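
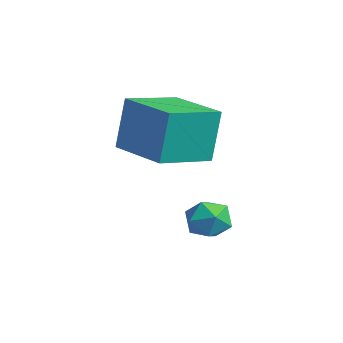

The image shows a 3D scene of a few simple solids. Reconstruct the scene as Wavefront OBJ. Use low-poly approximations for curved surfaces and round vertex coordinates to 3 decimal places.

v 2.738 1.809 -0.977
v 3.117 2.373 -0.793
v 3.543 1.127 -0.547
v 3.922 1.691 -0.363
v 3.317 1.55 -0.031
v 2.819 1.971 -0.297
v 3.841 1.529 -1.043
v 3.343 1.95 -1.309
v 3.799 2.2 -0.834
v 3.475 2.213 -0.208
v 3.185 1.287 -1.132
v 2.861 1.3 -0.506
v 1.034 0.09 1.369
v 0.98 0.387 3.062
v 0.593 1.745 1.064
v 0.539 2.043 2.758
v 2.881 0.577 1.342
v 2.827 0.875 3.036
v 2.44 2.233 1.038
v 2.386 2.53 2.731
f 1 12 6
f 1 6 2
f 1 2 8
f 1 8 11
f 1 11 12
f 2 6 10
f 6 12 5
f 12 11 3
f 11 8 7
f 8 2 9
f 4 10 5
f 4 5 3
f 4 3 7
f 4 7 9
f 4 9 10
f 5 10 6
f 3 5 12
f 7 3 11
f 9 7 8
f 10 9 2
f 14 16 13
f 17 14 13
f 13 16 15
f 15 17 13
f 14 20 16
f 18 14 17
f 18 20 14
f 16 20 15
f 19 17 15
f 15 20 19
f 19 18 17
f 20 18 19



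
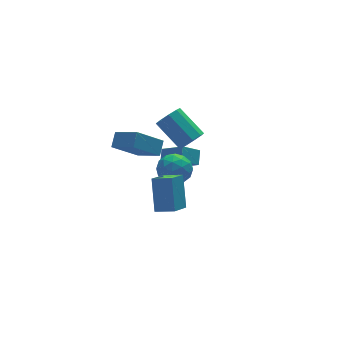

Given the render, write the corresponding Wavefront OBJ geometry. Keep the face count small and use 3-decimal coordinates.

v -3.206 0.49 0.296
v -2.706 1.106 0.921
v -3.916 1.829 -0.453
v -3.416 2.444 0.172
v -1.624 0.576 -1.052
v -1.124 1.191 -0.427
v -2.334 1.914 -1.801
v -1.834 2.53 -1.176
v 0.257 1.82 -3.166
v 0.662 2.498 -2.553
v -0.459 3.097 -4.106
v -0.055 3.775 -3.493
v 1.335 1.865 -3.927
v 1.739 2.543 -3.314
v 0.618 3.142 -4.867
v 1.023 3.82 -4.254
v -0.317 -0.663 0.653
v 0.01 -1.033 1.32
v -0.675 0.512 2.514
v -1.003 0.883 1.847
v 0.391 -0.683 1.085
v -0.294 0.862 2.28
v 0.44 -0.324 0.649
v -0.245 1.222 1.843
v 0.135 -0.123 0.214
v -0.55 1.423 1.408
v -0.382 -0.175 -0.016
v -1.067 1.371 1.179
v -0.868 -0.455 0.068
v -1.553 1.091 1.262
v -1.097 -0.832 0.425
v -1.782 0.713 1.619
v -0.961 -1.13 0.888
v -1.646 0.415 2.083
v -0.524 -1.21 1.242
v -1.209 0.336 2.436
v -2.56 -1.025 -0.56
v -1.636 -0.59 -0.701
v -1.824 -2.49 -0.259
v -0.9 -2.055 -0.4
v -1.466 -1.808 0.425
v -1.921 -0.902 0.239
v -1.539 -2.178 -1.199
v -1.994 -1.272 -1.385
v -1.005 -1.303 -1.096
v -0.96 -1.074 -0.092
v -2.5 -2.006 -0.868
v -2.455 -1.777 0.136
v -2.162 -0.679 -0.657
v -1.298 -2.401 -0.303
v -1.63 -2.256 0.182
v -1.087 -2 0.099
v -2.33 -0.862 -0.104
v -1.787 -0.607 -0.187
v -1.687 -1.323 0.475
v -1.673 -2.473 -0.773
v -1.13 -2.218 -0.856
v -2.373 -1.08 -1.059
v -1.83 -0.824 -1.142
v -1.773 -1.757 -1.435
v -1.249 -0.842 -0.972
v -0.816 -1.703 -0.795
v -1.192 -1.775 -1.265
v -1.459 -1.243 -1.374
v -1.222 -0.708 -0.382
v -0.79 -1.569 -0.205
v -1.122 -1.424 0.28
v -1.39 -0.891 0.171
v -0.852 -1.126 -0.614
v -2.67 -1.511 -0.755
v -2.238 -2.372 -0.578
v -2.07 -2.189 -1.131
v -2.338 -1.656 -1.24
v -2.644 -1.377 -0.165
v -2.211 -2.238 0.012
v -2.001 -1.837 0.414
v -2.268 -1.305 0.305
v -2.608 -1.954 -0.346
v -4.217 -4.458 -0.75
v -3.867 -3.336 0.918
v -3.161 -3.585 -1.558
v -2.812 -2.463 0.11
v -3.408 -5.157 -0.45
v -3.059 -4.035 1.218
v -2.353 -4.284 -1.258
v -2.003 -3.162 0.41
f 2 4 1
f 5 2 1
f 1 4 3
f 3 5 1
f 2 8 4
f 6 2 5
f 6 8 2
f 4 8 3
f 7 5 3
f 3 8 7
f 7 6 5
f 8 6 7
f 10 12 9
f 13 10 9
f 9 12 11
f 11 13 9
f 10 16 12
f 14 10 13
f 14 16 10
f 12 16 11
f 15 13 11
f 11 16 15
f 15 14 13
f 16 14 15
f 18 17 21
f 18 21 19
f 19 21 22
f 19 22 20
f 21 17 23
f 21 23 22
f 22 23 24
f 22 24 20
f 23 17 25
f 23 25 24
f 24 25 26
f 24 26 20
f 25 17 27
f 25 27 26
f 26 27 28
f 26 28 20
f 27 17 29
f 27 29 28
f 28 29 30
f 28 30 20
f 29 17 31
f 29 31 30
f 30 31 32
f 30 32 20
f 31 17 33
f 31 33 32
f 32 33 34
f 32 34 20
f 33 17 35
f 33 35 34
f 34 35 36
f 34 36 20
f 35 17 18
f 35 18 36
f 36 18 19
f 36 19 20
f 37 74 53
f 74 48 77
f 53 77 42
f 74 77 53
f 37 53 49
f 53 42 54
f 49 54 38
f 53 54 49
f 37 49 58
f 49 38 59
f 58 59 44
f 49 59 58
f 37 58 70
f 58 44 73
f 70 73 47
f 58 73 70
f 37 70 74
f 70 47 78
f 74 78 48
f 70 78 74
f 38 54 65
f 54 42 68
f 65 68 46
f 54 68 65
f 42 77 55
f 77 48 76
f 55 76 41
f 77 76 55
f 48 78 75
f 78 47 71
f 75 71 39
f 78 71 75
f 47 73 72
f 73 44 60
f 72 60 43
f 73 60 72
f 44 59 64
f 59 38 61
f 64 61 45
f 59 61 64
f 40 66 52
f 66 46 67
f 52 67 41
f 66 67 52
f 40 52 50
f 52 41 51
f 50 51 39
f 52 51 50
f 40 50 57
f 50 39 56
f 57 56 43
f 50 56 57
f 40 57 62
f 57 43 63
f 62 63 45
f 57 63 62
f 40 62 66
f 62 45 69
f 66 69 46
f 62 69 66
f 41 67 55
f 67 46 68
f 55 68 42
f 67 68 55
f 39 51 75
f 51 41 76
f 75 76 48
f 51 76 75
f 43 56 72
f 56 39 71
f 72 71 47
f 56 71 72
f 45 63 64
f 63 43 60
f 64 60 44
f 63 60 64
f 46 69 65
f 69 45 61
f 65 61 38
f 69 61 65
f 80 82 79
f 83 80 79
f 79 82 81
f 81 83 79
f 80 86 82
f 84 80 83
f 84 86 80
f 82 86 81
f 85 83 81
f 81 86 85
f 85 84 83
f 86 84 85



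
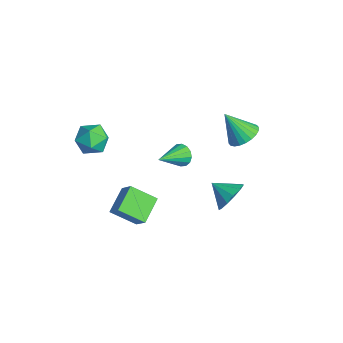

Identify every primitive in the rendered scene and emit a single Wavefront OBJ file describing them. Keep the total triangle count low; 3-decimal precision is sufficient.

v -0.148 -4.167 -3.579
v -1.177 -3.018 -2.89
v 0.641 -2.92 -4.482
v -0.388 -1.77 -3.792
v 0.728 -3.99 -2.568
v -0.301 -2.84 -1.878
v 1.517 -2.742 -3.47
v 0.488 -1.593 -2.781
v 0.73 3.372 1.247
v 1.17 4.036 1.817
v -0.03 2.548 2.793
v 0.837 4.209 1.745
v 0.487 4.254 1.598
v 0.174 4.165 1.396
v -0.054 3.956 1.173
v -0.163 3.657 0.96
v -0.136 3.315 0.791
v 0.023 2.982 0.692
v 0.289 2.708 0.676
v 0.623 2.535 0.748
v 0.972 2.49 0.896
v 1.285 2.579 1.097
v 1.514 2.788 1.321
v 1.623 3.087 1.533
v 1.596 3.429 1.702
v 1.437 3.762 1.802
v -1.727 0.749 -1.889
v -1.384 1.165 -1.369
v -1.073 -0.889 -1.011
v -1.739 1.1 -1.226
v -2.091 0.94 -1.262
v -2.346 0.729 -1.465
v -2.435 0.523 -1.782
v -2.334 0.378 -2.128
v -2.071 0.332 -2.41
v -1.716 0.398 -2.552
v -1.364 0.557 -2.517
v -1.109 0.768 -2.313
v -1.02 0.974 -1.996
v -1.12 1.119 -1.65
v -4.384 -3.472 -0.4
v -3.86 -3.183 0.515
v -3.04 -4.537 -0.835
v -2.516 -4.248 0.08
v -3.423 -4.856 0.139
v -4.254 -4.197 0.408
v -2.646 -3.523 -0.728
v -3.477 -2.864 -0.459
v -2.785 -3.214 0.312
v -3.265 -4.038 0.848
v -3.635 -3.682 -1.168
v -4.115 -4.506 -0.632
v 3.659 1.337 -0.647
v 4.313 1.214 0.152
v 2.721 0.603 0.007
v 4.008 1.702 0.262
v 3.592 2.074 0.083
v 3.197 2.213 -0.327
v 2.95 2.073 -0.84
v 2.927 1.7 -1.291
v 3.137 1.211 -1.538
v 3.513 0.763 -1.502
v 3.935 0.497 -1.195
v 4.27 0.498 -0.713
v 4.411 0.765 -0.211
f 2 4 1
f 5 2 1
f 1 4 3
f 3 5 1
f 2 8 4
f 6 2 5
f 6 8 2
f 4 8 3
f 7 5 3
f 3 8 7
f 7 6 5
f 8 6 7
f 10 9 12
f 10 12 11
f 12 9 13
f 12 13 11
f 13 9 14
f 13 14 11
f 14 9 15
f 14 15 11
f 15 9 16
f 15 16 11
f 16 9 17
f 16 17 11
f 17 9 18
f 17 18 11
f 18 9 19
f 18 19 11
f 19 9 20
f 19 20 11
f 20 9 21
f 20 21 11
f 21 9 22
f 21 22 11
f 22 9 23
f 22 23 11
f 23 9 24
f 23 24 11
f 24 9 25
f 24 25 11
f 25 9 26
f 25 26 11
f 26 9 10
f 26 10 11
f 28 27 30
f 28 30 29
f 30 27 31
f 30 31 29
f 31 27 32
f 31 32 29
f 32 27 33
f 32 33 29
f 33 27 34
f 33 34 29
f 34 27 35
f 34 35 29
f 35 27 36
f 35 36 29
f 36 27 37
f 36 37 29
f 37 27 38
f 37 38 29
f 38 27 39
f 38 39 29
f 39 27 40
f 39 40 29
f 40 27 28
f 40 28 29
f 41 52 46
f 41 46 42
f 41 42 48
f 41 48 51
f 41 51 52
f 42 46 50
f 46 52 45
f 52 51 43
f 51 48 47
f 48 42 49
f 44 50 45
f 44 45 43
f 44 43 47
f 44 47 49
f 44 49 50
f 45 50 46
f 43 45 52
f 47 43 51
f 49 47 48
f 50 49 42
f 54 53 56
f 54 56 55
f 56 53 57
f 56 57 55
f 57 53 58
f 57 58 55
f 58 53 59
f 58 59 55
f 59 53 60
f 59 60 55
f 60 53 61
f 60 61 55
f 61 53 62
f 61 62 55
f 62 53 63
f 62 63 55
f 63 53 64
f 63 64 55
f 64 53 65
f 64 65 55
f 65 53 54
f 65 54 55



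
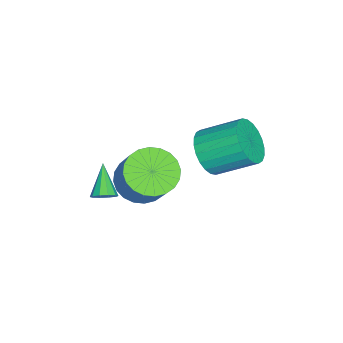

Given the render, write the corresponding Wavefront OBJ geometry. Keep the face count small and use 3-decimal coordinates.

v -2.08 0.99 -3.542
v -1.202 0.949 -4.079
v -0.201 1.648 -2.495
v -1.08 1.69 -1.958
v -1.328 1.321 -4.163
v -0.328 2.02 -2.579
v -1.569 1.643 -4.153
v -0.568 2.342 -2.569
v -1.887 1.865 -4.05
v -0.887 2.565 -2.466
v -2.235 1.954 -3.87
v -1.235 2.654 -2.286
v -2.56 1.897 -3.639
v -1.559 2.596 -2.055
v -2.811 1.701 -3.394
v -1.81 2.401 -1.81
v -2.951 1.397 -3.172
v -1.95 2.097 -1.588
v -2.959 1.032 -3.005
v -1.958 1.731 -1.421
v -2.832 0.66 -2.921
v -1.832 1.359 -1.337
v -2.592 0.338 -2.931
v -1.591 1.037 -1.347
v -2.273 0.115 -3.034
v -1.273 0.815 -1.45
v -1.925 0.026 -3.214
v -0.925 0.726 -1.63
v -1.601 0.084 -3.445
v -0.6 0.783 -1.861
v -1.35 0.279 -3.69
v -0.349 0.979 -2.106
v -1.21 0.583 -3.912
v -0.209 1.283 -2.328
v -1.402 -0.209 -4.241
v -1.058 -0.268 -3.869
v -2.438 -0.571 -3.339
v -1.157 0.031 -3.863
v -1.35 0.238 -4.001
v -1.563 0.275 -4.23
v -1.714 0.127 -4.464
v -1.746 -0.149 -4.612
v -1.647 -0.448 -4.619
v -1.454 -0.656 -4.481
v -1.242 -0.693 -4.251
v -1.09 -0.545 -4.017
v -2.844 3.232 -2.067
v -2.346 2.843 -1.318
v -2.518 4.338 -0.425
v -3.016 4.728 -1.173
v -2.063 2.998 -1.523
v -2.235 4.493 -0.63
v -1.899 3.189 -1.811
v -2.071 4.684 -0.918
v -1.879 3.386 -2.138
v -2.051 4.881 -1.245
v -2.006 3.56 -2.454
v -2.177 5.055 -1.561
v -2.26 3.684 -2.711
v -2.432 5.18 -1.818
v -2.604 3.74 -2.87
v -2.775 5.235 -1.977
v -2.984 3.718 -2.906
v -3.155 5.213 -2.013
v -3.342 3.622 -2.815
v -3.514 5.117 -1.922
v -3.625 3.467 -2.61
v -3.797 4.962 -1.717
v -3.789 3.276 -2.322
v -3.961 4.771 -1.429
v -3.809 3.079 -1.995
v -3.981 4.574 -1.102
v -3.683 2.905 -1.679
v -3.854 4.4 -0.786
v -3.428 2.78 -1.422
v -3.6 4.276 -0.529
v -3.085 2.725 -1.263
v -3.256 4.22 -0.37
v -2.705 2.747 -1.227
v -2.876 4.242 -0.334
f 2 1 5
f 2 5 3
f 3 5 6
f 3 6 4
f 5 1 7
f 5 7 6
f 6 7 8
f 6 8 4
f 7 1 9
f 7 9 8
f 8 9 10
f 8 10 4
f 9 1 11
f 9 11 10
f 10 11 12
f 10 12 4
f 11 1 13
f 11 13 12
f 12 13 14
f 12 14 4
f 13 1 15
f 13 15 14
f 14 15 16
f 14 16 4
f 15 1 17
f 15 17 16
f 16 17 18
f 16 18 4
f 17 1 19
f 17 19 18
f 18 19 20
f 18 20 4
f 19 1 21
f 19 21 20
f 20 21 22
f 20 22 4
f 21 1 23
f 21 23 22
f 22 23 24
f 22 24 4
f 23 1 25
f 23 25 24
f 24 25 26
f 24 26 4
f 25 1 27
f 25 27 26
f 26 27 28
f 26 28 4
f 27 1 29
f 27 29 28
f 28 29 30
f 28 30 4
f 29 1 31
f 29 31 30
f 30 31 32
f 30 32 4
f 31 1 33
f 31 33 32
f 32 33 34
f 32 34 4
f 33 1 2
f 33 2 34
f 34 2 3
f 34 3 4
f 36 35 38
f 36 38 37
f 38 35 39
f 38 39 37
f 39 35 40
f 39 40 37
f 40 35 41
f 40 41 37
f 41 35 42
f 41 42 37
f 42 35 43
f 42 43 37
f 43 35 44
f 43 44 37
f 44 35 45
f 44 45 37
f 45 35 46
f 45 46 37
f 46 35 36
f 46 36 37
f 48 47 51
f 48 51 49
f 49 51 52
f 49 52 50
f 51 47 53
f 51 53 52
f 52 53 54
f 52 54 50
f 53 47 55
f 53 55 54
f 54 55 56
f 54 56 50
f 55 47 57
f 55 57 56
f 56 57 58
f 56 58 50
f 57 47 59
f 57 59 58
f 58 59 60
f 58 60 50
f 59 47 61
f 59 61 60
f 60 61 62
f 60 62 50
f 61 47 63
f 61 63 62
f 62 63 64
f 62 64 50
f 63 47 65
f 63 65 64
f 64 65 66
f 64 66 50
f 65 47 67
f 65 67 66
f 66 67 68
f 66 68 50
f 67 47 69
f 67 69 68
f 68 69 70
f 68 70 50
f 69 47 71
f 69 71 70
f 70 71 72
f 70 72 50
f 71 47 73
f 71 73 72
f 72 73 74
f 72 74 50
f 73 47 75
f 73 75 74
f 74 75 76
f 74 76 50
f 75 47 77
f 75 77 76
f 76 77 78
f 76 78 50
f 77 47 79
f 77 79 78
f 78 79 80
f 78 80 50
f 79 47 48
f 79 48 80
f 80 48 49
f 80 49 50



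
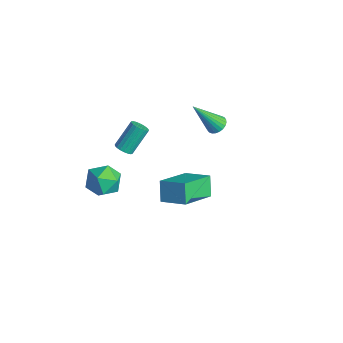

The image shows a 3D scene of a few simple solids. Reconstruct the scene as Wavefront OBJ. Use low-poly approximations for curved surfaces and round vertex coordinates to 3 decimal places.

v -0.666 -1.35 -0.357
v -0.442 -1.667 -0.04
v -0.631 -0.626 1.133
v -0.854 -0.31 0.817
v -0.272 -1.547 -0.119
v -0.461 -0.506 1.054
v -0.18 -1.388 -0.245
v -0.368 -0.347 0.928
v -0.184 -1.222 -0.393
v -0.372 -0.181 0.78
v -0.283 -1.081 -0.534
v -0.472 -0.04 0.64
v -0.459 -0.994 -0.64
v -0.647 0.047 0.534
v -0.675 -0.977 -0.689
v -0.864 0.064 0.484
v -0.889 -1.034 -0.673
v -1.078 0.007 0.5
v -1.059 -1.154 -0.594
v -1.248 -0.113 0.579
v -1.152 -1.313 -0.468
v -1.34 -0.272 0.705
v -1.148 -1.479 -0.32
v -1.336 -0.438 0.853
v -1.048 -1.62 -0.18
v -1.237 -0.579 0.994
v -0.873 -1.707 -0.074
v -1.061 -0.666 1.1
v -0.656 -1.724 -0.024
v -0.845 -0.683 1.149
v -0.155 -1.822 -1.674
v 0.555 -2.4 -1.25
v -0.935 -3.16 -2.19
v -0.225 -3.738 -1.766
v -0.86 -3.211 -1.185
v -0.378 -2.384 -0.866
v -0.002 -3.176 -2.574
v 0.48 -2.349 -2.255
v 0.65 -3.237 -1.806
v 0.119 -3.259 -0.947
v -0.499 -2.301 -2.493
v -1.03 -2.323 -1.634
v 2.018 0.532 -0.887
v 2.629 -1.254 0.1
v 3.171 1.208 -0.378
v 3.782 -0.578 0.609
v 2.618 0.218 -1.829
v 3.229 -1.568 -0.842
v 3.771 0.894 -1.32
v 4.382 -0.892 -0.333
v -0.466 3.858 -1.006
v 0.098 3.866 -0.872
v -0.874 2.702 0.786
v 0.025 4.053 -0.767
v -0.122 4.211 -0.7
v -0.323 4.314 -0.678
v -0.544 4.349 -0.707
v -0.754 4.308 -0.781
v -0.92 4.199 -0.889
v -1.017 4.038 -1.015
v -1.03 3.849 -1.139
v -0.957 3.662 -1.244
v -0.81 3.505 -1.312
v -0.61 3.401 -1.333
v -0.388 3.367 -1.304
v -0.178 3.407 -1.23
v -0.012 3.516 -1.122
v 0.085 3.678 -0.996
f 2 1 5
f 2 5 3
f 3 5 6
f 3 6 4
f 5 1 7
f 5 7 6
f 6 7 8
f 6 8 4
f 7 1 9
f 7 9 8
f 8 9 10
f 8 10 4
f 9 1 11
f 9 11 10
f 10 11 12
f 10 12 4
f 11 1 13
f 11 13 12
f 12 13 14
f 12 14 4
f 13 1 15
f 13 15 14
f 14 15 16
f 14 16 4
f 15 1 17
f 15 17 16
f 16 17 18
f 16 18 4
f 17 1 19
f 17 19 18
f 18 19 20
f 18 20 4
f 19 1 21
f 19 21 20
f 20 21 22
f 20 22 4
f 21 1 23
f 21 23 22
f 22 23 24
f 22 24 4
f 23 1 25
f 23 25 24
f 24 25 26
f 24 26 4
f 25 1 27
f 25 27 26
f 26 27 28
f 26 28 4
f 27 1 29
f 27 29 28
f 28 29 30
f 28 30 4
f 29 1 2
f 29 2 30
f 30 2 3
f 30 3 4
f 31 42 36
f 31 36 32
f 31 32 38
f 31 38 41
f 31 41 42
f 32 36 40
f 36 42 35
f 42 41 33
f 41 38 37
f 38 32 39
f 34 40 35
f 34 35 33
f 34 33 37
f 34 37 39
f 34 39 40
f 35 40 36
f 33 35 42
f 37 33 41
f 39 37 38
f 40 39 32
f 44 46 43
f 47 44 43
f 43 46 45
f 45 47 43
f 44 50 46
f 48 44 47
f 48 50 44
f 46 50 45
f 49 47 45
f 45 50 49
f 49 48 47
f 50 48 49
f 52 51 54
f 52 54 53
f 54 51 55
f 54 55 53
f 55 51 56
f 55 56 53
f 56 51 57
f 56 57 53
f 57 51 58
f 57 58 53
f 58 51 59
f 58 59 53
f 59 51 60
f 59 60 53
f 60 51 61
f 60 61 53
f 61 51 62
f 61 62 53
f 62 51 63
f 62 63 53
f 63 51 64
f 63 64 53
f 64 51 65
f 64 65 53
f 65 51 66
f 65 66 53
f 66 51 67
f 66 67 53
f 67 51 68
f 67 68 53
f 68 51 52
f 68 52 53



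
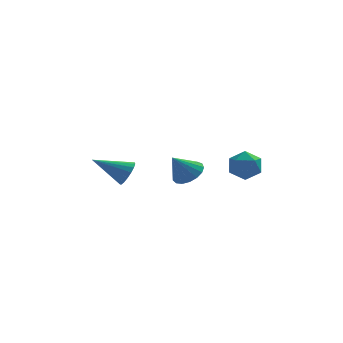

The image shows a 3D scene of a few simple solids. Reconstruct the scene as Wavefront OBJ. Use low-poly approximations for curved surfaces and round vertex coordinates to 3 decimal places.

v 2.836 1.695 -2.155
v 3.307 1.316 -2.91
v 2.253 0.284 -1.81
v 2.724 -0.095 -2.565
v 3.218 0.22 -1.796
v 3.579 1.092 -2.009
v 1.981 0.508 -2.711
v 2.342 1.38 -2.924
v 2.779 0.582 -3.254
v 3.543 0.404 -2.688
v 2.017 1.196 -2.032
v 2.781 1.018 -1.466
v 0.028 2.98 -3.741
v 0.818 2.785 -3.291
v -0.788 2.54 -2.499
v 0.741 3.211 -3.191
v 0.501 3.585 -3.217
v 0.152 3.82 -3.363
v -0.225 3.863 -3.595
v -0.544 3.703 -3.861
v -0.732 3.377 -4.1
v -0.746 2.961 -4.256
v -0.583 2.549 -4.295
v -0.279 2.235 -4.206
v 0.095 2.092 -4.011
v 0.453 2.153 -3.754
v 0.714 2.403 -3.495
v -3.017 1.916 -3.341
v -2.698 1.493 -2.742
v -4.783 1.944 -2.379
v -2.637 1.857 -2.64
v -2.663 2.234 -2.698
v -2.77 2.539 -2.904
v -2.934 2.701 -3.21
v -3.117 2.683 -3.545
v -3.277 2.49 -3.834
v -3.378 2.165 -4.01
v -3.396 1.783 -4.033
v -3.328 1.432 -3.896
v -3.188 1.191 -3.633
v -3.009 1.117 -3.303
v -2.832 1.226 -2.981
f 1 12 6
f 1 6 2
f 1 2 8
f 1 8 11
f 1 11 12
f 2 6 10
f 6 12 5
f 12 11 3
f 11 8 7
f 8 2 9
f 4 10 5
f 4 5 3
f 4 3 7
f 4 7 9
f 4 9 10
f 5 10 6
f 3 5 12
f 7 3 11
f 9 7 8
f 10 9 2
f 14 13 16
f 14 16 15
f 16 13 17
f 16 17 15
f 17 13 18
f 17 18 15
f 18 13 19
f 18 19 15
f 19 13 20
f 19 20 15
f 20 13 21
f 20 21 15
f 21 13 22
f 21 22 15
f 22 13 23
f 22 23 15
f 23 13 24
f 23 24 15
f 24 13 25
f 24 25 15
f 25 13 26
f 25 26 15
f 26 13 27
f 26 27 15
f 27 13 14
f 27 14 15
f 29 28 31
f 29 31 30
f 31 28 32
f 31 32 30
f 32 28 33
f 32 33 30
f 33 28 34
f 33 34 30
f 34 28 35
f 34 35 30
f 35 28 36
f 35 36 30
f 36 28 37
f 36 37 30
f 37 28 38
f 37 38 30
f 38 28 39
f 38 39 30
f 39 28 40
f 39 40 30
f 40 28 41
f 40 41 30
f 41 28 42
f 41 42 30
f 42 28 29
f 42 29 30



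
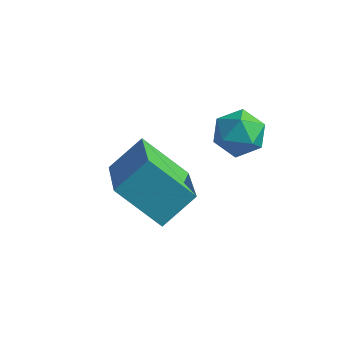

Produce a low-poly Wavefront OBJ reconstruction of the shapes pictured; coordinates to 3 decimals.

v 1.877 0.818 3.004
v 2.288 0.502 3.583
v 1.172 -0.222 2.937
v 1.583 -0.538 3.516
v 1.111 0.063 3.658
v 1.546 0.707 3.699
v 1.914 -0.427 2.821
v 2.349 0.217 2.862
v 2.311 -0.267 3.471
v 1.815 0.036 3.988
v 1.645 0.244 2.532
v 1.149 0.547 3.049
v -1.735 -0.686 0.713
v -0.735 -2.141 1.632
v -1.185 0.189 1.501
v -0.186 -1.265 2.42
v -0.414 -0.495 -0.42
v 0.585 -1.949 0.499
v 0.135 0.381 0.368
v 1.135 -1.074 1.287
f 1 12 6
f 1 6 2
f 1 2 8
f 1 8 11
f 1 11 12
f 2 6 10
f 6 12 5
f 12 11 3
f 11 8 7
f 8 2 9
f 4 10 5
f 4 5 3
f 4 3 7
f 4 7 9
f 4 9 10
f 5 10 6
f 3 5 12
f 7 3 11
f 9 7 8
f 10 9 2
f 14 16 13
f 17 14 13
f 13 16 15
f 15 17 13
f 14 20 16
f 18 14 17
f 18 20 14
f 16 20 15
f 19 17 15
f 15 20 19
f 19 18 17
f 20 18 19



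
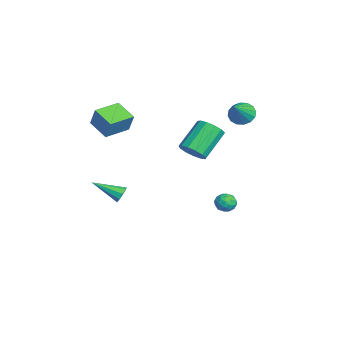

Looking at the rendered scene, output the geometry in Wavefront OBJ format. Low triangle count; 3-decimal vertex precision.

v -2.512 3.566 -4.342
v -2.047 3.897 -3.893
v -2.373 2.563 -3.747
v -1.908 2.894 -3.298
v -2.613 3.068 -3.284
v -2.699 3.687 -3.651
v -1.721 2.773 -3.989
v -1.807 3.392 -4.356
v -1.559 3.407 -3.675
v -2.11 3.589 -3.239
v -2.31 2.871 -4.401
v -2.861 3.053 -3.965
v -2.292 3.819 -4.17
v -2.128 2.641 -3.47
v -2.542 2.743 -3.462
v -2.269 2.937 -3.198
v -2.675 3.696 -4.028
v -2.402 3.89 -3.764
v -2.734 3.403 -3.406
v -2.018 2.57 -3.876
v -1.745 2.764 -3.612
v -2.151 3.523 -4.442
v -1.878 3.717 -4.178
v -1.686 3.057 -4.234
v -1.732 3.726 -3.778
v -1.65 3.136 -3.428
v -1.54 3.065 -3.834
v -1.591 3.429 -4.05
v -2.056 3.833 -3.521
v -1.974 3.243 -3.172
v -2.388 3.345 -3.163
v -2.438 3.709 -3.379
v -1.768 3.545 -3.393
v -2.446 3.217 -4.468
v -2.364 2.627 -4.119
v -1.982 2.751 -4.261
v -2.032 3.115 -4.477
v -2.77 3.324 -4.212
v -2.688 2.734 -3.862
v -2.829 3.031 -3.59
v -2.88 3.395 -3.806
v -2.652 2.915 -4.247
v -3.604 -3.317 3.165
v -3.103 -3.041 4.443
v -2.456 -2.486 2.536
v -1.955 -2.211 3.814
v -2.625 -4.729 3.086
v -2.124 -4.454 4.364
v -1.477 -3.899 2.457
v -0.976 -3.623 3.735
v -3.009 4.233 3.286
v -2.572 3.864 2.63
v -1.711 3.587 4.514
v -2.4 4.279 2.666
v -2.391 4.681 2.869
v -2.548 4.963 3.183
v -2.828 5.05 3.525
v -3.157 4.917 3.802
v -3.446 4.602 3.942
v -3.618 4.187 3.906
v -3.627 3.785 3.704
v -3.47 3.502 3.39
v -3.19 3.416 3.048
v -2.861 3.548 2.77
v -2.629 -2.947 -3.097
v -2.117 -2.887 -2.735
v -3.071 -4.693 -2.183
v -2.455 -2.701 -2.544
v -2.875 -2.63 -2.612
v -3.179 -2.708 -2.907
v -3.226 -2.897 -3.291
v -2.993 -3.11 -3.585
v -2.59 -3.247 -3.65
v -2.204 -3.243 -3.457
v -2.018 -3.101 -3.096
v 0.826 0.934 2.17
v 1.57 1.055 2.68
v 0.418 2.246 4.08
v -0.326 2.126 3.57
v 1.562 1.442 2.343
v 0.409 2.633 3.744
v 1.319 1.668 1.952
v 0.167 2.859 3.353
v 0.921 1.661 1.63
v -0.232 2.852 3.03
v 0.492 1.424 1.479
v -0.66 2.615 2.88
v 0.169 1.031 1.547
v -0.983 2.222 2.948
v 0.055 0.608 1.813
v -1.097 1.799 3.214
v 0.186 0.288 2.192
v -0.966 1.479 3.593
v 0.52 0.174 2.564
v -0.633 1.365 3.965
v 0.951 0.301 2.811
v -0.201 1.492 4.212
v 1.343 0.629 2.854
v 0.19 1.82 4.255
f 1 38 17
f 38 12 41
f 17 41 6
f 38 41 17
f 1 17 13
f 17 6 18
f 13 18 2
f 17 18 13
f 1 13 22
f 13 2 23
f 22 23 8
f 13 23 22
f 1 22 34
f 22 8 37
f 34 37 11
f 22 37 34
f 1 34 38
f 34 11 42
f 38 42 12
f 34 42 38
f 2 18 29
f 18 6 32
f 29 32 10
f 18 32 29
f 6 41 19
f 41 12 40
f 19 40 5
f 41 40 19
f 12 42 39
f 42 11 35
f 39 35 3
f 42 35 39
f 11 37 36
f 37 8 24
f 36 24 7
f 37 24 36
f 8 23 28
f 23 2 25
f 28 25 9
f 23 25 28
f 4 30 16
f 30 10 31
f 16 31 5
f 30 31 16
f 4 16 14
f 16 5 15
f 14 15 3
f 16 15 14
f 4 14 21
f 14 3 20
f 21 20 7
f 14 20 21
f 4 21 26
f 21 7 27
f 26 27 9
f 21 27 26
f 4 26 30
f 26 9 33
f 30 33 10
f 26 33 30
f 5 31 19
f 31 10 32
f 19 32 6
f 31 32 19
f 3 15 39
f 15 5 40
f 39 40 12
f 15 40 39
f 7 20 36
f 20 3 35
f 36 35 11
f 20 35 36
f 9 27 28
f 27 7 24
f 28 24 8
f 27 24 28
f 10 33 29
f 33 9 25
f 29 25 2
f 33 25 29
f 44 46 43
f 47 44 43
f 43 46 45
f 45 47 43
f 44 50 46
f 48 44 47
f 48 50 44
f 46 50 45
f 49 47 45
f 45 50 49
f 49 48 47
f 50 48 49
f 52 51 54
f 52 54 53
f 54 51 55
f 54 55 53
f 55 51 56
f 55 56 53
f 56 51 57
f 56 57 53
f 57 51 58
f 57 58 53
f 58 51 59
f 58 59 53
f 59 51 60
f 59 60 53
f 60 51 61
f 60 61 53
f 61 51 62
f 61 62 53
f 62 51 63
f 62 63 53
f 63 51 64
f 63 64 53
f 64 51 52
f 64 52 53
f 66 65 68
f 66 68 67
f 68 65 69
f 68 69 67
f 69 65 70
f 69 70 67
f 70 65 71
f 70 71 67
f 71 65 72
f 71 72 67
f 72 65 73
f 72 73 67
f 73 65 74
f 73 74 67
f 74 65 75
f 74 75 67
f 75 65 66
f 75 66 67
f 77 76 80
f 77 80 78
f 78 80 81
f 78 81 79
f 80 76 82
f 80 82 81
f 81 82 83
f 81 83 79
f 82 76 84
f 82 84 83
f 83 84 85
f 83 85 79
f 84 76 86
f 84 86 85
f 85 86 87
f 85 87 79
f 86 76 88
f 86 88 87
f 87 88 89
f 87 89 79
f 88 76 90
f 88 90 89
f 89 90 91
f 89 91 79
f 90 76 92
f 90 92 91
f 91 92 93
f 91 93 79
f 92 76 94
f 92 94 93
f 93 94 95
f 93 95 79
f 94 76 96
f 94 96 95
f 95 96 97
f 95 97 79
f 96 76 98
f 96 98 97
f 97 98 99
f 97 99 79
f 98 76 77
f 98 77 99
f 99 77 78
f 99 78 79



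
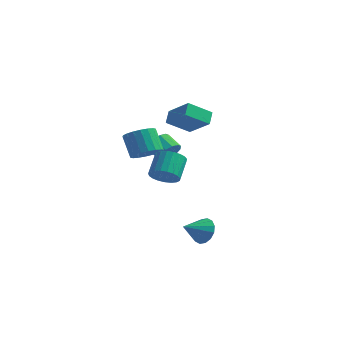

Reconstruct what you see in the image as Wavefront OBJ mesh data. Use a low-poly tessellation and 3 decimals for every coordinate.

v -1.627 -1.043 0.652
v -1.09 -1.747 1.197
v -1.936 -1.282 2.632
v -2.473 -0.577 2.088
v -0.826 -1.369 1.23
v -1.672 -0.904 2.665
v -0.721 -0.926 1.148
v -1.566 -0.461 2.584
v -0.795 -0.506 0.969
v -1.64 -0.041 2.404
v -1.034 -0.192 0.726
v -1.879 0.273 2.162
v -1.39 -0.047 0.469
v -2.236 0.418 1.905
v -1.793 -0.099 0.248
v -2.639 0.366 1.684
v -2.164 -0.338 0.108
v -3.01 0.127 1.543
v -2.428 -0.716 0.075
v -3.274 -0.251 1.51
v -2.534 -1.159 0.156
v -3.379 -0.694 1.592
v -2.46 -1.579 0.336
v -3.305 -1.114 1.771
v -2.221 -1.893 0.578
v -3.066 -1.428 2.014
v -1.864 -2.038 0.835
v -2.71 -1.573 2.271
v -1.461 -1.986 1.056
v -2.307 -1.521 2.492
v 2.967 -2.223 -4.323
v 3.431 -2.799 -4.965
v 2.333 -3.497 -3.637
v 3.753 -2.75 -4.576
v 3.865 -2.56 -4.119
v 3.735 -2.279 -3.717
v 3.401 -1.984 -3.477
v 2.949 -1.752 -3.463
v 2.503 -1.646 -3.68
v 2.181 -1.695 -4.069
v 2.07 -1.885 -4.526
v 2.199 -2.166 -4.928
v 2.534 -2.462 -5.168
v 2.985 -2.694 -5.182
v 1.362 -3.981 0.343
v 2.284 -3.991 0.572
v 2.02 -2.789 1.687
v 1.098 -2.779 1.457
v 2.275 -3.724 0.282
v 2.01 -2.522 1.396
v 2.107 -3.501 0.002
v 1.843 -2.299 1.116
v 1.811 -3.361 -0.219
v 1.547 -2.159 0.895
v 1.438 -3.328 -0.343
v 1.174 -2.126 0.771
v 1.051 -3.408 -0.348
v 0.787 -2.207 0.766
v 0.718 -3.588 -0.234
v 0.454 -2.386 0.88
v 0.496 -3.835 -0.02
v 0.232 -2.633 1.094
v 0.424 -4.107 0.257
v 0.16 -2.905 1.371
v 0.515 -4.358 0.549
v 0.25 -3.156 1.663
v 0.751 -4.543 0.805
v 0.487 -3.341 1.919
v 1.094 -4.632 0.981
v 0.83 -3.43 2.095
v 1.482 -4.607 1.047
v 1.218 -3.405 2.161
v 1.85 -4.475 0.991
v 1.586 -3.273 2.105
v 2.134 -4.257 0.823
v 1.87 -3.055 1.938
v -2.028 2.217 -0.363
v -1.654 1.881 0.348
v -2.678 2.148 1.013
v -3.052 2.483 0.303
v -1.535 2.357 0.34
v -2.559 2.623 1.006
v -1.572 2.788 0.11
v -2.597 3.054 0.775
v -1.755 3.038 -0.27
v -2.779 3.304 0.395
v -2.024 3.027 -0.68
v -3.048 3.293 -0.015
v -2.294 2.759 -0.989
v -3.318 3.025 -0.324
v -2.48 2.319 -1.099
v -3.504 2.585 -0.434
v -2.522 1.846 -0.975
v -3.546 2.113 -0.31
v -2.408 1.492 -0.657
v -3.432 1.758 0.008
v -2.172 1.367 -0.245
v -3.197 1.633 0.42
v -1.891 1.512 0.129
v -2.916 1.779 0.795
v -0.959 0.017 3.004
v -1.2 0.752 3.685
v 0.004 1.201 2.068
v -0.237 1.935 2.749
v 0.677 -0.455 4.091
v 0.436 0.279 4.772
v 1.64 0.728 3.155
v 1.399 1.463 3.836
f 2 1 5
f 2 5 3
f 3 5 6
f 3 6 4
f 5 1 7
f 5 7 6
f 6 7 8
f 6 8 4
f 7 1 9
f 7 9 8
f 8 9 10
f 8 10 4
f 9 1 11
f 9 11 10
f 10 11 12
f 10 12 4
f 11 1 13
f 11 13 12
f 12 13 14
f 12 14 4
f 13 1 15
f 13 15 14
f 14 15 16
f 14 16 4
f 15 1 17
f 15 17 16
f 16 17 18
f 16 18 4
f 17 1 19
f 17 19 18
f 18 19 20
f 18 20 4
f 19 1 21
f 19 21 20
f 20 21 22
f 20 22 4
f 21 1 23
f 21 23 22
f 22 23 24
f 22 24 4
f 23 1 25
f 23 25 24
f 24 25 26
f 24 26 4
f 25 1 27
f 25 27 26
f 26 27 28
f 26 28 4
f 27 1 29
f 27 29 28
f 28 29 30
f 28 30 4
f 29 1 2
f 29 2 30
f 30 2 3
f 30 3 4
f 32 31 34
f 32 34 33
f 34 31 35
f 34 35 33
f 35 31 36
f 35 36 33
f 36 31 37
f 36 37 33
f 37 31 38
f 37 38 33
f 38 31 39
f 38 39 33
f 39 31 40
f 39 40 33
f 40 31 41
f 40 41 33
f 41 31 42
f 41 42 33
f 42 31 43
f 42 43 33
f 43 31 44
f 43 44 33
f 44 31 32
f 44 32 33
f 46 45 49
f 46 49 47
f 47 49 50
f 47 50 48
f 49 45 51
f 49 51 50
f 50 51 52
f 50 52 48
f 51 45 53
f 51 53 52
f 52 53 54
f 52 54 48
f 53 45 55
f 53 55 54
f 54 55 56
f 54 56 48
f 55 45 57
f 55 57 56
f 56 57 58
f 56 58 48
f 57 45 59
f 57 59 58
f 58 59 60
f 58 60 48
f 59 45 61
f 59 61 60
f 60 61 62
f 60 62 48
f 61 45 63
f 61 63 62
f 62 63 64
f 62 64 48
f 63 45 65
f 63 65 64
f 64 65 66
f 64 66 48
f 65 45 67
f 65 67 66
f 66 67 68
f 66 68 48
f 67 45 69
f 67 69 68
f 68 69 70
f 68 70 48
f 69 45 71
f 69 71 70
f 70 71 72
f 70 72 48
f 71 45 73
f 71 73 72
f 72 73 74
f 72 74 48
f 73 45 75
f 73 75 74
f 74 75 76
f 74 76 48
f 75 45 46
f 75 46 76
f 76 46 47
f 76 47 48
f 78 77 81
f 78 81 79
f 79 81 82
f 79 82 80
f 81 77 83
f 81 83 82
f 82 83 84
f 82 84 80
f 83 77 85
f 83 85 84
f 84 85 86
f 84 86 80
f 85 77 87
f 85 87 86
f 86 87 88
f 86 88 80
f 87 77 89
f 87 89 88
f 88 89 90
f 88 90 80
f 89 77 91
f 89 91 90
f 90 91 92
f 90 92 80
f 91 77 93
f 91 93 92
f 92 93 94
f 92 94 80
f 93 77 95
f 93 95 94
f 94 95 96
f 94 96 80
f 95 77 97
f 95 97 96
f 96 97 98
f 96 98 80
f 97 77 99
f 97 99 98
f 98 99 100
f 98 100 80
f 99 77 78
f 99 78 100
f 100 78 79
f 100 79 80
f 102 104 101
f 105 102 101
f 101 104 103
f 103 105 101
f 102 108 104
f 106 102 105
f 106 108 102
f 104 108 103
f 107 105 103
f 103 108 107
f 107 106 105
f 108 106 107



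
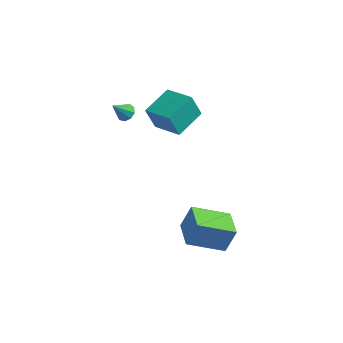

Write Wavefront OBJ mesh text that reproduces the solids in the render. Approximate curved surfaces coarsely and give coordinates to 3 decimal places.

v 3.114 -3.175 0.725
v 3.476 -2.753 1.889
v 2.379 -1.944 0.507
v 2.741 -1.522 1.671
v 4.679 -2.378 -0.051
v 5.041 -1.956 1.113
v 3.944 -1.147 -0.269
v 4.306 -0.725 0.895
v -2.141 2.749 2.758
v -1.756 2.43 2.754
v -2.579 2.211 3.662
v -1.682 2.7 2.951
v -1.823 2.993 3.057
v -2.112 3.172 3.024
v -2.415 3.153 2.866
v -2.59 2.946 2.658
v -2.554 2.646 2.496
v -2.325 2.395 2.457
v -2.01 2.31 2.559
v -0.641 2.678 2.282
v -1.087 2.562 3.498
v -0.135 4.224 2.615
v -0.58 4.108 3.831
v 0.78 2.112 2.749
v 0.335 1.996 3.965
v 1.287 3.658 3.082
v 0.841 3.542 4.298
f 2 4 1
f 5 2 1
f 1 4 3
f 3 5 1
f 2 8 4
f 6 2 5
f 6 8 2
f 4 8 3
f 7 5 3
f 3 8 7
f 7 6 5
f 8 6 7
f 10 9 12
f 10 12 11
f 12 9 13
f 12 13 11
f 13 9 14
f 13 14 11
f 14 9 15
f 14 15 11
f 15 9 16
f 15 16 11
f 16 9 17
f 16 17 11
f 17 9 18
f 17 18 11
f 18 9 19
f 18 19 11
f 19 9 10
f 19 10 11
f 21 23 20
f 24 21 20
f 20 23 22
f 22 24 20
f 21 27 23
f 25 21 24
f 25 27 21
f 23 27 22
f 26 24 22
f 22 27 26
f 26 25 24
f 27 25 26



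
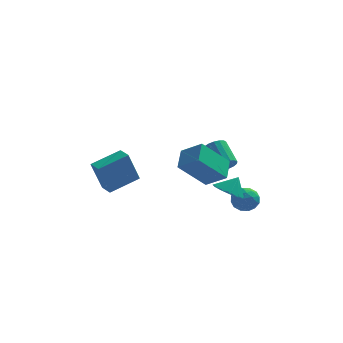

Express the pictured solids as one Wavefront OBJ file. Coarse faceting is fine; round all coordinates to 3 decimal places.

v -3.14 -1.997 0.022
v -3.697 -2.332 1.893
v -3.609 -1.264 0.014
v -4.165 -1.599 1.885
v -1.655 -1.041 0.635
v -2.211 -1.376 2.506
v -2.123 -0.308 0.627
v -2.68 -0.643 2.498
v 3.671 -0.18 -0.375
v 4.06 0.177 -1.016
v 3.68 -1.357 -1.024
v 4.069 -1 -1.665
v 4.467 -1.102 -0.943
v 4.461 -0.375 -0.542
v 3.279 -0.805 -1.498
v 3.273 -0.078 -1.097
v 3.818 -0.21 -1.71
v 4.552 -0.393 -1.367
v 3.188 -0.787 -0.673
v 3.922 -0.97 -0.33
v 3.864 0.102 -0.638
v 3.876 -1.282 -1.402
v 4.109 -1.342 -0.977
v 4.338 -1.132 -1.354
v 4.1 -0.222 -0.36
v 4.329 -0.013 -0.737
v 4.568 -0.764 -0.694
v 3.411 -1.167 -1.303
v 3.64 -0.958 -1.68
v 3.402 -0.048 -0.686
v 3.631 0.162 -1.063
v 3.172 -0.416 -1.346
v 3.951 0.084 -1.424
v 3.957 -0.607 -1.805
v 3.492 -0.493 -1.707
v 3.489 -0.065 -1.471
v 4.382 -0.024 -1.222
v 4.388 -0.715 -1.603
v 4.621 -0.775 -1.179
v 4.618 -0.348 -0.943
v 4.24 -0.251 -1.63
v 3.352 -0.465 -0.437
v 3.358 -1.156 -0.818
v 3.122 -0.832 -1.097
v 3.119 -0.405 -0.861
v 3.783 -0.573 -0.235
v 3.789 -1.264 -0.616
v 4.251 -1.115 -0.569
v 4.248 -0.687 -0.333
v 3.5 -0.929 -0.41
v 2.772 1.92 0.265
v 3.389 2.052 0.52
v 2.744 3.193 1.489
v 2.128 3.06 1.235
v 3.364 2.254 0.265
v 2.719 3.395 1.235
v 3.204 2.379 0.011
v 2.559 3.52 0.981
v 2.945 2.399 -0.185
v 2.3 3.54 0.785
v 2.646 2.309 -0.277
v 2.001 3.45 0.692
v 2.377 2.13 -0.246
v 1.732 3.271 0.723
v 2.197 1.902 -0.097
v 1.553 3.043 0.872
v 2.15 1.679 0.135
v 1.505 2.82 1.104
v 2.245 1.51 0.396
v 1.6 2.651 1.365
v 2.461 1.436 0.628
v 1.816 2.577 1.597
v 2.749 1.472 0.777
v 2.104 2.613 1.746
v 3.041 1.61 0.808
v 2.396 2.751 1.777
v 3.272 1.82 0.715
v 2.628 2.961 1.685
v 1.574 -4.832 3.884
v 1.688 -3.651 4.485
v 0.497 -4.339 3.119
v 0.611 -3.158 3.72
v 2.969 -4.182 2.34
v 3.083 -3.001 2.941
v 1.892 -3.689 1.575
v 2.006 -2.508 2.176
v 3.017 -2.248 0.384
v 3.545 -3.013 0.356
v 3.523 -1.932 1.296
v 3.803 -2.646 0.086
v 3.811 -2.152 -0.09
v 3.567 -1.689 -0.115
v 3.148 -1.404 0.018
v 2.688 -1.386 0.267
v 2.332 -1.643 0.554
v 2.193 -2.092 0.787
v 2.316 -2.59 0.891
v 2.662 -2.98 0.835
v 3.12 -3.138 0.636
f 2 4 1
f 5 2 1
f 1 4 3
f 3 5 1
f 2 8 4
f 6 2 5
f 6 8 2
f 4 8 3
f 7 5 3
f 3 8 7
f 7 6 5
f 8 6 7
f 9 46 25
f 46 20 49
f 25 49 14
f 46 49 25
f 9 25 21
f 25 14 26
f 21 26 10
f 25 26 21
f 9 21 30
f 21 10 31
f 30 31 16
f 21 31 30
f 9 30 42
f 30 16 45
f 42 45 19
f 30 45 42
f 9 42 46
f 42 19 50
f 46 50 20
f 42 50 46
f 10 26 37
f 26 14 40
f 37 40 18
f 26 40 37
f 14 49 27
f 49 20 48
f 27 48 13
f 49 48 27
f 20 50 47
f 50 19 43
f 47 43 11
f 50 43 47
f 19 45 44
f 45 16 32
f 44 32 15
f 45 32 44
f 16 31 36
f 31 10 33
f 36 33 17
f 31 33 36
f 12 38 24
f 38 18 39
f 24 39 13
f 38 39 24
f 12 24 22
f 24 13 23
f 22 23 11
f 24 23 22
f 12 22 29
f 22 11 28
f 29 28 15
f 22 28 29
f 12 29 34
f 29 15 35
f 34 35 17
f 29 35 34
f 12 34 38
f 34 17 41
f 38 41 18
f 34 41 38
f 13 39 27
f 39 18 40
f 27 40 14
f 39 40 27
f 11 23 47
f 23 13 48
f 47 48 20
f 23 48 47
f 15 28 44
f 28 11 43
f 44 43 19
f 28 43 44
f 17 35 36
f 35 15 32
f 36 32 16
f 35 32 36
f 18 41 37
f 41 17 33
f 37 33 10
f 41 33 37
f 52 51 55
f 52 55 53
f 53 55 56
f 53 56 54
f 55 51 57
f 55 57 56
f 56 57 58
f 56 58 54
f 57 51 59
f 57 59 58
f 58 59 60
f 58 60 54
f 59 51 61
f 59 61 60
f 60 61 62
f 60 62 54
f 61 51 63
f 61 63 62
f 62 63 64
f 62 64 54
f 63 51 65
f 63 65 64
f 64 65 66
f 64 66 54
f 65 51 67
f 65 67 66
f 66 67 68
f 66 68 54
f 67 51 69
f 67 69 68
f 68 69 70
f 68 70 54
f 69 51 71
f 69 71 70
f 70 71 72
f 70 72 54
f 71 51 73
f 71 73 72
f 72 73 74
f 72 74 54
f 73 51 75
f 73 75 74
f 74 75 76
f 74 76 54
f 75 51 77
f 75 77 76
f 76 77 78
f 76 78 54
f 77 51 52
f 77 52 78
f 78 52 53
f 78 53 54
f 80 82 79
f 83 80 79
f 79 82 81
f 81 83 79
f 80 86 82
f 84 80 83
f 84 86 80
f 82 86 81
f 85 83 81
f 81 86 85
f 85 84 83
f 86 84 85
f 88 87 90
f 88 90 89
f 90 87 91
f 90 91 89
f 91 87 92
f 91 92 89
f 92 87 93
f 92 93 89
f 93 87 94
f 93 94 89
f 94 87 95
f 94 95 89
f 95 87 96
f 95 96 89
f 96 87 97
f 96 97 89
f 97 87 98
f 97 98 89
f 98 87 99
f 98 99 89
f 99 87 88
f 99 88 89



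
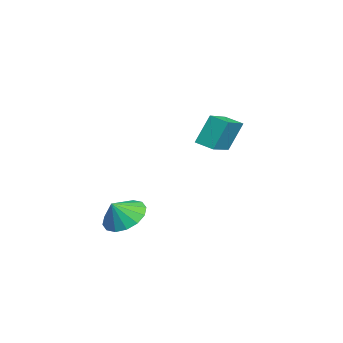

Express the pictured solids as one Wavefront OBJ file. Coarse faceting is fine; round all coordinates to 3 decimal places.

v 2.91 -1.882 1.269
v 3.542 -1.086 1.571
v 3.19 -2.438 2.151
v 3.054 -0.974 1.797
v 2.528 -1.105 1.881
v 2.104 -1.444 1.801
v 1.896 -1.901 1.579
v 1.96 -2.352 1.273
v 2.278 -2.677 0.967
v 2.766 -2.79 0.741
v 3.292 -2.658 0.657
v 3.716 -2.319 0.737
v 3.924 -1.862 0.959
v 3.86 -1.411 1.265
v -2.993 2.458 2.911
v -3.294 3.158 4.386
v -2.481 3.205 2.661
v -2.781 3.905 4.136
v -1.299 1.555 3.684
v -1.599 2.255 5.159
v -0.786 2.302 3.434
v -1.087 3.002 4.909
f 2 1 4
f 2 4 3
f 4 1 5
f 4 5 3
f 5 1 6
f 5 6 3
f 6 1 7
f 6 7 3
f 7 1 8
f 7 8 3
f 8 1 9
f 8 9 3
f 9 1 10
f 9 10 3
f 10 1 11
f 10 11 3
f 11 1 12
f 11 12 3
f 12 1 13
f 12 13 3
f 13 1 14
f 13 14 3
f 14 1 2
f 14 2 3
f 16 18 15
f 19 16 15
f 15 18 17
f 17 19 15
f 16 22 18
f 20 16 19
f 20 22 16
f 18 22 17
f 21 19 17
f 17 22 21
f 21 20 19
f 22 20 21



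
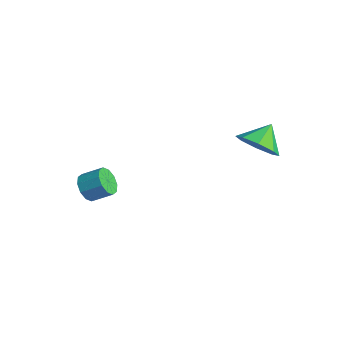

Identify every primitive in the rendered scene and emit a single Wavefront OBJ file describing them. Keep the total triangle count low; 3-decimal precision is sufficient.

v -3.852 -2.585 -2.222
v -3.339 -2.657 -2.662
v -2.795 -1.986 -2.139
v -3.308 -1.915 -1.698
v -3.587 -2.348 -2.801
v -3.043 -1.677 -2.278
v -3.936 -2.129 -2.719
v -3.393 -1.458 -2.195
v -4.253 -2.085 -2.446
v -3.71 -1.414 -1.923
v -4.417 -2.232 -2.088
v -3.873 -1.561 -1.565
v -4.365 -2.514 -1.781
v -3.821 -1.843 -1.258
v -4.117 -2.823 -1.642
v -3.573 -2.152 -1.119
v -3.767 -3.042 -1.725
v -3.224 -2.371 -1.201
v -3.45 -3.086 -1.997
v -2.907 -2.415 -1.474
v -3.287 -2.939 -2.355
v -2.743 -2.268 -1.832
v 1.173 2.105 1.891
v 2.071 2.25 2.126
v 0.847 2.955 2.609
v 1.867 2.647 1.563
v 1.256 2.727 1.191
v 0.596 2.442 1.23
v 0.274 1.96 1.656
v 0.479 1.562 2.219
v 1.09 1.482 2.591
v 1.749 1.767 2.552
f 2 1 5
f 2 5 3
f 3 5 6
f 3 6 4
f 5 1 7
f 5 7 6
f 6 7 8
f 6 8 4
f 7 1 9
f 7 9 8
f 8 9 10
f 8 10 4
f 9 1 11
f 9 11 10
f 10 11 12
f 10 12 4
f 11 1 13
f 11 13 12
f 12 13 14
f 12 14 4
f 13 1 15
f 13 15 14
f 14 15 16
f 14 16 4
f 15 1 17
f 15 17 16
f 16 17 18
f 16 18 4
f 17 1 19
f 17 19 18
f 18 19 20
f 18 20 4
f 19 1 21
f 19 21 20
f 20 21 22
f 20 22 4
f 21 1 2
f 21 2 22
f 22 2 3
f 22 3 4
f 24 23 26
f 24 26 25
f 26 23 27
f 26 27 25
f 27 23 28
f 27 28 25
f 28 23 29
f 28 29 25
f 29 23 30
f 29 30 25
f 30 23 31
f 30 31 25
f 31 23 32
f 31 32 25
f 32 23 24
f 32 24 25



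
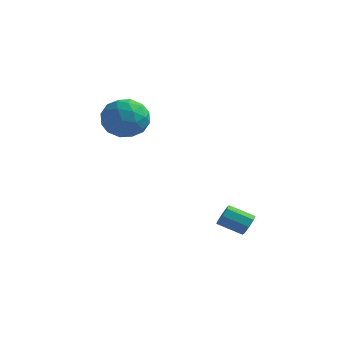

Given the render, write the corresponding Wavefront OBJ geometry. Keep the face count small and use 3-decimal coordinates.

v -2.234 3.237 1.384
v -1.521 3.398 2.211
v -1.219 1.902 0.769
v -0.506 2.063 1.596
v -1.512 1.658 1.805
v -2.139 2.484 2.185
v -0.601 2.816 0.795
v -1.228 3.642 1.175
v -0.512 3.138 1.847
v -1.074 2.422 2.471
v -1.666 2.878 0.509
v -2.228 2.162 1.133
v -1.967 3.435 1.852
v -0.773 1.865 1.128
v -1.365 1.628 1.251
v -0.945 1.722 1.737
v -2.33 2.897 1.836
v -1.911 2.992 2.323
v -1.905 1.969 2.084
v -0.829 2.308 0.657
v -0.41 2.403 1.144
v -1.795 3.578 1.243
v -1.375 3.672 1.729
v -0.835 3.331 0.896
v -0.954 3.377 2.124
v -0.358 2.592 1.762
v -0.413 3.035 1.291
v -0.782 3.52 1.515
v -1.285 2.956 2.491
v -0.688 2.171 2.129
v -1.279 1.933 2.252
v -1.648 2.418 2.476
v -0.692 2.803 2.277
v -2.052 3.129 0.851
v -1.455 2.344 0.489
v -1.092 2.882 0.504
v -1.461 3.367 0.728
v -2.382 2.708 1.218
v -1.786 1.923 0.856
v -1.958 1.78 1.465
v -2.327 2.265 1.689
v -2.048 2.497 0.703
v 4.199 3.136 -3.669
v 4.49 2.975 -3.231
v 3.472 2.603 -2.692
v 3.181 2.764 -3.131
v 4.36 3.374 -3.201
v 3.342 3.003 -2.662
v 4.136 3.634 -3.445
v 3.118 3.262 -2.906
v 3.949 3.602 -3.821
v 2.931 3.23 -3.282
v 3.908 3.297 -4.108
v 2.89 2.925 -3.569
v 4.038 2.897 -4.138
v 3.02 2.526 -3.599
v 4.262 2.638 -3.894
v 3.244 2.266 -3.355
v 4.449 2.67 -3.518
v 3.431 2.298 -2.979
f 1 38 17
f 38 12 41
f 17 41 6
f 38 41 17
f 1 17 13
f 17 6 18
f 13 18 2
f 17 18 13
f 1 13 22
f 13 2 23
f 22 23 8
f 13 23 22
f 1 22 34
f 22 8 37
f 34 37 11
f 22 37 34
f 1 34 38
f 34 11 42
f 38 42 12
f 34 42 38
f 2 18 29
f 18 6 32
f 29 32 10
f 18 32 29
f 6 41 19
f 41 12 40
f 19 40 5
f 41 40 19
f 12 42 39
f 42 11 35
f 39 35 3
f 42 35 39
f 11 37 36
f 37 8 24
f 36 24 7
f 37 24 36
f 8 23 28
f 23 2 25
f 28 25 9
f 23 25 28
f 4 30 16
f 30 10 31
f 16 31 5
f 30 31 16
f 4 16 14
f 16 5 15
f 14 15 3
f 16 15 14
f 4 14 21
f 14 3 20
f 21 20 7
f 14 20 21
f 4 21 26
f 21 7 27
f 26 27 9
f 21 27 26
f 4 26 30
f 26 9 33
f 30 33 10
f 26 33 30
f 5 31 19
f 31 10 32
f 19 32 6
f 31 32 19
f 3 15 39
f 15 5 40
f 39 40 12
f 15 40 39
f 7 20 36
f 20 3 35
f 36 35 11
f 20 35 36
f 9 27 28
f 27 7 24
f 28 24 8
f 27 24 28
f 10 33 29
f 33 9 25
f 29 25 2
f 33 25 29
f 44 43 47
f 44 47 45
f 45 47 48
f 45 48 46
f 47 43 49
f 47 49 48
f 48 49 50
f 48 50 46
f 49 43 51
f 49 51 50
f 50 51 52
f 50 52 46
f 51 43 53
f 51 53 52
f 52 53 54
f 52 54 46
f 53 43 55
f 53 55 54
f 54 55 56
f 54 56 46
f 55 43 57
f 55 57 56
f 56 57 58
f 56 58 46
f 57 43 59
f 57 59 58
f 58 59 60
f 58 60 46
f 59 43 44
f 59 44 60
f 60 44 45
f 60 45 46



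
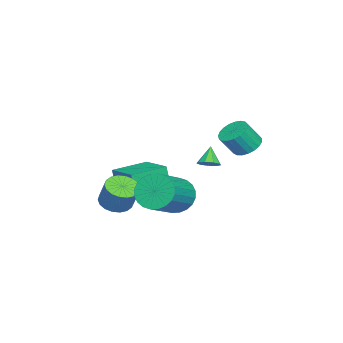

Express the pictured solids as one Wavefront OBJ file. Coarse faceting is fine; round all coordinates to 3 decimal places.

v 0.503 1.283 0.898
v 0.971 1.248 1.223
v -0.103 1.177 1.762
v 0.859 1.62 1.189
v 0.58 1.834 1.02
v 0.266 1.79 0.793
v 0.062 1.508 0.616
v 0.065 1.121 0.571
v 0.273 0.809 0.679
v 0.588 0.719 0.89
v 0.864 0.892 1.104
v -0.82 -0.784 -2.077
v -0.405 -1.201 -2.971
v 1.474 -1.593 -1.917
v 1.06 -1.176 -1.023
v -0.299 -0.8 -3.011
v 1.58 -1.192 -1.958
v -0.272 -0.396 -2.91
v 1.608 -0.788 -1.856
v -0.328 -0.051 -2.681
v 1.551 -0.443 -1.628
v -0.459 0.182 -2.361
v 1.42 -0.209 -1.307
v -0.645 0.269 -1.997
v 1.234 -0.123 -0.943
v -0.858 0.194 -1.646
v 1.022 -0.197 -0.592
v -1.064 -0.029 -1.36
v 0.815 -0.421 -0.306
v -1.234 -0.367 -1.183
v 0.645 -0.759 -0.129
v -1.34 -0.768 -1.142
v 0.539 -1.16 -0.089
v -1.368 -1.172 -1.244
v 0.512 -1.564 -0.19
v -1.311 -1.517 -1.472
v 0.568 -1.909 -0.419
v -1.18 -1.751 -1.793
v 0.699 -2.142 -0.739
v -0.994 -1.837 -2.157
v 0.885 -2.229 -1.103
v -0.782 -1.763 -2.508
v 1.098 -2.154 -1.454
v -0.575 -1.539 -2.794
v 1.304 -1.931 -1.74
v -3.507 -4.79 -3.684
v -3.657 -5.094 -2.275
v -5.015 -3.512 -3.569
v -5.165 -3.816 -2.159
v -2.195 -3.284 -3.221
v -2.345 -3.588 -1.811
v -3.703 -2.006 -3.105
v -3.853 -2.31 -1.696
v -2.659 2.173 0.915
v -2.057 1.849 0.463
v -1.558 1.282 1.533
v -2.161 1.607 1.985
v -1.922 2.147 0.557
v -1.423 1.58 1.628
v -1.914 2.45 0.714
v -1.415 1.883 1.785
v -2.035 2.705 0.905
v -1.536 2.138 1.976
v -2.264 2.868 1.098
v -1.766 2.301 2.169
v -2.561 2.911 1.26
v -2.063 2.344 2.33
v -2.876 2.826 1.361
v -2.377 2.259 2.432
v -3.153 2.629 1.385
v -2.654 2.062 2.456
v -3.344 2.353 1.328
v -2.846 1.786 2.399
v -3.417 2.045 1.2
v -2.919 1.479 2.27
v -3.359 1.76 1.022
v -2.861 1.193 2.093
v -3.18 1.547 0.825
v -2.682 0.98 1.896
v -2.911 1.441 0.644
v -2.413 0.875 1.715
v -2.599 1.463 0.51
v -2.1 0.896 1.581
v -2.296 1.607 0.446
v -1.798 1.04 1.516
v -1.542 -4.115 -3.336
v -0.915 -3.644 -3.735
v -0.49 -3.114 -2.443
v -1.118 -3.585 -2.044
v -1.221 -3.4 -3.735
v -0.796 -2.869 -2.443
v -1.591 -3.297 -3.656
v -1.166 -2.767 -2.364
v -1.951 -3.356 -3.513
v -1.526 -2.826 -2.221
v -2.23 -3.565 -3.336
v -1.805 -3.035 -2.043
v -2.373 -3.884 -3.158
v -1.948 -3.354 -1.866
v -2.351 -4.248 -3.016
v -1.926 -3.718 -1.723
v -2.17 -4.586 -2.937
v -1.745 -4.056 -1.645
v -1.864 -4.831 -2.937
v -1.439 -4.3 -1.645
v -1.494 -4.933 -3.016
v -1.069 -4.403 -1.724
v -1.134 -4.874 -3.159
v -0.709 -4.344 -1.867
v -0.855 -4.665 -3.337
v -0.43 -4.135 -2.044
v -0.712 -4.346 -3.514
v -0.287 -3.816 -2.222
v -0.734 -3.982 -3.657
v -0.309 -3.452 -2.364
f 2 1 4
f 2 4 3
f 4 1 5
f 4 5 3
f 5 1 6
f 5 6 3
f 6 1 7
f 6 7 3
f 7 1 8
f 7 8 3
f 8 1 9
f 8 9 3
f 9 1 10
f 9 10 3
f 10 1 11
f 10 11 3
f 11 1 2
f 11 2 3
f 13 12 16
f 13 16 14
f 14 16 17
f 14 17 15
f 16 12 18
f 16 18 17
f 17 18 19
f 17 19 15
f 18 12 20
f 18 20 19
f 19 20 21
f 19 21 15
f 20 12 22
f 20 22 21
f 21 22 23
f 21 23 15
f 22 12 24
f 22 24 23
f 23 24 25
f 23 25 15
f 24 12 26
f 24 26 25
f 25 26 27
f 25 27 15
f 26 12 28
f 26 28 27
f 27 28 29
f 27 29 15
f 28 12 30
f 28 30 29
f 29 30 31
f 29 31 15
f 30 12 32
f 30 32 31
f 31 32 33
f 31 33 15
f 32 12 34
f 32 34 33
f 33 34 35
f 33 35 15
f 34 12 36
f 34 36 35
f 35 36 37
f 35 37 15
f 36 12 38
f 36 38 37
f 37 38 39
f 37 39 15
f 38 12 40
f 38 40 39
f 39 40 41
f 39 41 15
f 40 12 42
f 40 42 41
f 41 42 43
f 41 43 15
f 42 12 44
f 42 44 43
f 43 44 45
f 43 45 15
f 44 12 13
f 44 13 45
f 45 13 14
f 45 14 15
f 47 49 46
f 50 47 46
f 46 49 48
f 48 50 46
f 47 53 49
f 51 47 50
f 51 53 47
f 49 53 48
f 52 50 48
f 48 53 52
f 52 51 50
f 53 51 52
f 55 54 58
f 55 58 56
f 56 58 59
f 56 59 57
f 58 54 60
f 58 60 59
f 59 60 61
f 59 61 57
f 60 54 62
f 60 62 61
f 61 62 63
f 61 63 57
f 62 54 64
f 62 64 63
f 63 64 65
f 63 65 57
f 64 54 66
f 64 66 65
f 65 66 67
f 65 67 57
f 66 54 68
f 66 68 67
f 67 68 69
f 67 69 57
f 68 54 70
f 68 70 69
f 69 70 71
f 69 71 57
f 70 54 72
f 70 72 71
f 71 72 73
f 71 73 57
f 72 54 74
f 72 74 73
f 73 74 75
f 73 75 57
f 74 54 76
f 74 76 75
f 75 76 77
f 75 77 57
f 76 54 78
f 76 78 77
f 77 78 79
f 77 79 57
f 78 54 80
f 78 80 79
f 79 80 81
f 79 81 57
f 80 54 82
f 80 82 81
f 81 82 83
f 81 83 57
f 82 54 84
f 82 84 83
f 83 84 85
f 83 85 57
f 84 54 55
f 84 55 85
f 85 55 56
f 85 56 57
f 87 86 90
f 87 90 88
f 88 90 91
f 88 91 89
f 90 86 92
f 90 92 91
f 91 92 93
f 91 93 89
f 92 86 94
f 92 94 93
f 93 94 95
f 93 95 89
f 94 86 96
f 94 96 95
f 95 96 97
f 95 97 89
f 96 86 98
f 96 98 97
f 97 98 99
f 97 99 89
f 98 86 100
f 98 100 99
f 99 100 101
f 99 101 89
f 100 86 102
f 100 102 101
f 101 102 103
f 101 103 89
f 102 86 104
f 102 104 103
f 103 104 105
f 103 105 89
f 104 86 106
f 104 106 105
f 105 106 107
f 105 107 89
f 106 86 108
f 106 108 107
f 107 108 109
f 107 109 89
f 108 86 110
f 108 110 109
f 109 110 111
f 109 111 89
f 110 86 112
f 110 112 111
f 111 112 113
f 111 113 89
f 112 86 114
f 112 114 113
f 113 114 115
f 113 115 89
f 114 86 87
f 114 87 115
f 115 87 88
f 115 88 89



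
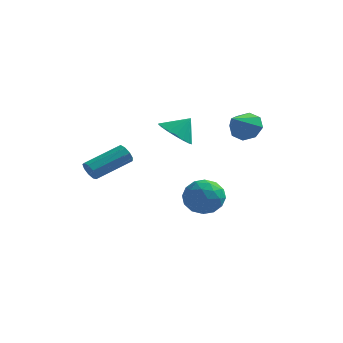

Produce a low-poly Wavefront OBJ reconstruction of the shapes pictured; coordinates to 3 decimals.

v 2.735 2.929 2.858
v 3.381 3.192 3.458
v 2.345 1.551 3.882
v 2.752 3.474 3.599
v 2.113 3.438 3.306
v 1.838 3.103 2.751
v 2.088 2.666 2.259
v 2.718 2.384 2.118
v 3.357 2.42 2.41
v 3.632 2.755 2.966
v -0.331 0.991 2.74
v 0.136 1.664 2.083
v 0.331 1.469 3.7
v -0.241 1.901 2.225
v -0.636 1.958 2.468
v -0.97 1.823 2.766
v -1.178 1.524 3.058
v -1.218 1.118 3.288
v -1.082 0.688 3.408
v -0.797 0.317 3.397
v -0.42 0.08 3.255
v -0.025 0.024 3.012
v 0.309 0.158 2.714
v 0.516 0.458 2.422
v 0.556 0.863 2.193
v 0.42 1.294 2.072
v -4.231 -0.541 0.34
v -3.854 -0.644 -0.115
v -2.492 0.898 0.665
v -2.869 1.001 1.12
v -4.123 -0.352 -0.22
v -2.762 1.189 0.561
v -4.443 -0.149 -0.062
v -3.082 1.392 0.718
v -4.664 -0.129 0.283
v -3.302 1.412 1.064
v -4.682 -0.302 0.655
v -3.32 1.239 1.436
v -4.489 -0.586 0.879
v -3.127 0.955 1.66
v -4.175 -0.849 0.851
v -2.813 0.692 1.632
v -3.887 -0.968 0.584
v -2.526 0.574 1.364
v -3.76 -0.887 0.202
v -2.399 0.655 0.983
v 0.295 4.566 -2.383
v 0.953 4.165 -3.273
v -0.073 2.775 -1.847
v 0.585 2.374 -2.737
v 1.094 2.927 -1.831
v 1.322 4.034 -2.162
v -0.442 2.906 -2.958
v -0.214 4.013 -3.289
v 0.498 3.139 -3.628
v 1.447 3.152 -2.932
v -0.567 3.788 -2.188
v 0.382 3.801 -1.492
v 0.657 4.523 -2.875
v 0.223 2.417 -2.245
v 0.523 2.743 -1.712
v 0.91 2.506 -2.236
v 0.873 4.446 -2.222
v 1.26 4.21 -2.745
v 1.343 3.482 -1.898
v -0.38 2.73 -2.375
v 0.007 2.494 -2.898
v -0.03 4.434 -2.884
v 0.357 4.197 -3.408
v -0.463 3.458 -3.222
v 0.776 3.683 -3.607
v 0.559 2.631 -3.292
v -0.045 2.944 -3.422
v 0.089 3.594 -3.616
v 1.334 3.691 -3.198
v 1.117 2.638 -2.883
v 1.417 2.964 -2.35
v 1.551 3.614 -2.545
v 1.066 3.088 -3.407
v -0.237 4.302 -2.237
v -0.454 3.249 -1.922
v -0.671 3.326 -2.575
v -0.537 3.976 -2.77
v 0.321 4.309 -1.828
v 0.104 3.257 -1.513
v 0.791 3.346 -1.504
v 0.925 3.996 -1.698
v -0.186 3.852 -1.713
f 2 1 4
f 2 4 3
f 4 1 5
f 4 5 3
f 5 1 6
f 5 6 3
f 6 1 7
f 6 7 3
f 7 1 8
f 7 8 3
f 8 1 9
f 8 9 3
f 9 1 10
f 9 10 3
f 10 1 2
f 10 2 3
f 12 11 14
f 12 14 13
f 14 11 15
f 14 15 13
f 15 11 16
f 15 16 13
f 16 11 17
f 16 17 13
f 17 11 18
f 17 18 13
f 18 11 19
f 18 19 13
f 19 11 20
f 19 20 13
f 20 11 21
f 20 21 13
f 21 11 22
f 21 22 13
f 22 11 23
f 22 23 13
f 23 11 24
f 23 24 13
f 24 11 25
f 24 25 13
f 25 11 26
f 25 26 13
f 26 11 12
f 26 12 13
f 28 27 31
f 28 31 29
f 29 31 32
f 29 32 30
f 31 27 33
f 31 33 32
f 32 33 34
f 32 34 30
f 33 27 35
f 33 35 34
f 34 35 36
f 34 36 30
f 35 27 37
f 35 37 36
f 36 37 38
f 36 38 30
f 37 27 39
f 37 39 38
f 38 39 40
f 38 40 30
f 39 27 41
f 39 41 40
f 40 41 42
f 40 42 30
f 41 27 43
f 41 43 42
f 42 43 44
f 42 44 30
f 43 27 45
f 43 45 44
f 44 45 46
f 44 46 30
f 45 27 28
f 45 28 46
f 46 28 29
f 46 29 30
f 47 84 63
f 84 58 87
f 63 87 52
f 84 87 63
f 47 63 59
f 63 52 64
f 59 64 48
f 63 64 59
f 47 59 68
f 59 48 69
f 68 69 54
f 59 69 68
f 47 68 80
f 68 54 83
f 80 83 57
f 68 83 80
f 47 80 84
f 80 57 88
f 84 88 58
f 80 88 84
f 48 64 75
f 64 52 78
f 75 78 56
f 64 78 75
f 52 87 65
f 87 58 86
f 65 86 51
f 87 86 65
f 58 88 85
f 88 57 81
f 85 81 49
f 88 81 85
f 57 83 82
f 83 54 70
f 82 70 53
f 83 70 82
f 54 69 74
f 69 48 71
f 74 71 55
f 69 71 74
f 50 76 62
f 76 56 77
f 62 77 51
f 76 77 62
f 50 62 60
f 62 51 61
f 60 61 49
f 62 61 60
f 50 60 67
f 60 49 66
f 67 66 53
f 60 66 67
f 50 67 72
f 67 53 73
f 72 73 55
f 67 73 72
f 50 72 76
f 72 55 79
f 76 79 56
f 72 79 76
f 51 77 65
f 77 56 78
f 65 78 52
f 77 78 65
f 49 61 85
f 61 51 86
f 85 86 58
f 61 86 85
f 53 66 82
f 66 49 81
f 82 81 57
f 66 81 82
f 55 73 74
f 73 53 70
f 74 70 54
f 73 70 74
f 56 79 75
f 79 55 71
f 75 71 48
f 79 71 75



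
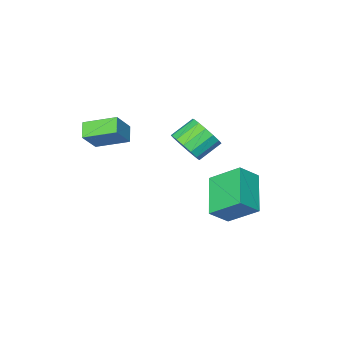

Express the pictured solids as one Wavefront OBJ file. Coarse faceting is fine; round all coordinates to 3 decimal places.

v -2.087 1.977 -2.991
v -3.226 0.459 -2.091
v -2.829 3.194 -1.876
v -3.968 1.677 -0.976
v -1.192 1.783 -2.184
v -2.331 0.266 -1.284
v -1.934 3.001 -1.069
v -3.073 1.483 -0.169
v -0.375 -2.914 1.107
v 0.438 -2.721 2.167
v 0.071 -2.293 0.651
v 0.885 -2.1 1.711
v 0.655 -4.08 0.529
v 1.469 -3.887 1.589
v 1.102 -3.459 0.073
v 1.915 -3.266 1.133
v -2.431 -1.638 -0.415
v -2.017 -2.058 0.305
v -3.136 -1.942 1.015
v -3.549 -1.522 0.295
v -1.929 -1.588 0.367
v -3.048 -1.472 1.077
v -1.976 -1.133 0.219
v -3.094 -1.016 0.929
v -2.144 -0.812 -0.098
v -3.262 -0.696 0.612
v -2.389 -0.713 -0.5
v -3.508 -0.597 0.21
v -2.645 -0.862 -0.88
v -3.764 -0.746 -0.17
v -2.844 -1.218 -1.135
v -3.963 -1.102 -0.425
v -2.932 -1.688 -1.197
v -4.051 -1.572 -0.487
v -2.886 -2.144 -1.049
v -4.004 -2.027 -0.339
v -2.718 -2.464 -0.732
v -3.836 -2.348 -0.022
v -2.472 -2.563 -0.33
v -3.591 -2.447 0.38
v -2.216 -2.414 0.05
v -3.335 -2.298 0.76
f 2 4 1
f 5 2 1
f 1 4 3
f 3 5 1
f 2 8 4
f 6 2 5
f 6 8 2
f 4 8 3
f 7 5 3
f 3 8 7
f 7 6 5
f 8 6 7
f 10 12 9
f 13 10 9
f 9 12 11
f 11 13 9
f 10 16 12
f 14 10 13
f 14 16 10
f 12 16 11
f 15 13 11
f 11 16 15
f 15 14 13
f 16 14 15
f 18 17 21
f 18 21 19
f 19 21 22
f 19 22 20
f 21 17 23
f 21 23 22
f 22 23 24
f 22 24 20
f 23 17 25
f 23 25 24
f 24 25 26
f 24 26 20
f 25 17 27
f 25 27 26
f 26 27 28
f 26 28 20
f 27 17 29
f 27 29 28
f 28 29 30
f 28 30 20
f 29 17 31
f 29 31 30
f 30 31 32
f 30 32 20
f 31 17 33
f 31 33 32
f 32 33 34
f 32 34 20
f 33 17 35
f 33 35 34
f 34 35 36
f 34 36 20
f 35 17 37
f 35 37 36
f 36 37 38
f 36 38 20
f 37 17 39
f 37 39 38
f 38 39 40
f 38 40 20
f 39 17 41
f 39 41 40
f 40 41 42
f 40 42 20
f 41 17 18
f 41 18 42
f 42 18 19
f 42 19 20



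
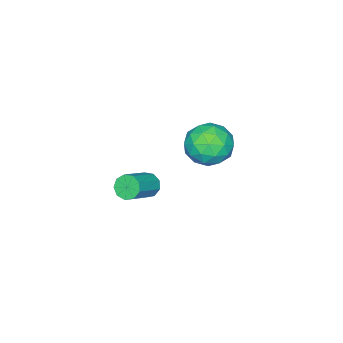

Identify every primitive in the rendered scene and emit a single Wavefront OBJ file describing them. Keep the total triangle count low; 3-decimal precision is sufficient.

v -1.688 4.417 1.414
v -0.956 3.773 1.628
v -2.724 3.187 1.252
v -1.992 2.543 1.466
v -2.344 3.151 2.175
v -1.704 3.912 2.275
v -1.976 3.048 0.605
v -1.336 3.809 0.705
v -1.134 2.927 1.128
v -1.361 2.99 2.098
v -2.319 3.97 0.782
v -2.546 4.033 1.752
v -1.231 4.203 1.535
v -2.449 2.757 1.345
v -2.656 3.115 1.761
v -2.226 2.736 1.887
v -1.671 4.285 1.916
v -1.241 3.906 2.042
v -2.057 3.541 2.363
v -2.439 3.054 0.838
v -2.009 2.675 0.964
v -1.454 4.224 0.993
v -1.024 3.845 1.119
v -1.623 3.419 0.517
v -0.905 3.327 1.367
v -1.514 2.604 1.272
v -1.505 2.901 0.766
v -1.128 3.348 0.825
v -1.039 3.364 1.938
v -1.648 2.641 1.842
v -1.855 2.999 2.259
v -1.479 3.446 2.318
v -1.144 2.867 1.644
v -2.032 4.319 1.038
v -2.641 3.596 0.942
v -2.201 3.514 0.562
v -1.825 3.961 0.621
v -2.166 4.356 1.608
v -2.775 3.633 1.513
v -2.552 3.612 2.055
v -2.175 4.059 2.114
v -2.536 4.093 1.236
v -2.695 -0.058 -3.414
v -2.413 -0.322 -3.86
v -1.102 -0.285 -3.052
v -1.385 -0.022 -2.606
v -2.397 0.079 -3.904
v -1.086 0.116 -3.096
v -2.52 0.416 -3.719
v -1.21 0.452 -2.911
v -2.726 0.53 -3.391
v -1.415 0.567 -2.583
v -2.917 0.37 -3.074
v -1.606 0.406 -2.266
v -3.004 0.009 -2.916
v -1.694 0.045 -2.108
v -2.947 -0.383 -2.991
v -1.637 -0.347 -2.183
v -2.772 -0.624 -3.264
v -1.462 -0.587 -2.456
v -2.561 -0.599 -3.607
v -1.251 -0.563 -2.799
f 1 38 17
f 38 12 41
f 17 41 6
f 38 41 17
f 1 17 13
f 17 6 18
f 13 18 2
f 17 18 13
f 1 13 22
f 13 2 23
f 22 23 8
f 13 23 22
f 1 22 34
f 22 8 37
f 34 37 11
f 22 37 34
f 1 34 38
f 34 11 42
f 38 42 12
f 34 42 38
f 2 18 29
f 18 6 32
f 29 32 10
f 18 32 29
f 6 41 19
f 41 12 40
f 19 40 5
f 41 40 19
f 12 42 39
f 42 11 35
f 39 35 3
f 42 35 39
f 11 37 36
f 37 8 24
f 36 24 7
f 37 24 36
f 8 23 28
f 23 2 25
f 28 25 9
f 23 25 28
f 4 30 16
f 30 10 31
f 16 31 5
f 30 31 16
f 4 16 14
f 16 5 15
f 14 15 3
f 16 15 14
f 4 14 21
f 14 3 20
f 21 20 7
f 14 20 21
f 4 21 26
f 21 7 27
f 26 27 9
f 21 27 26
f 4 26 30
f 26 9 33
f 30 33 10
f 26 33 30
f 5 31 19
f 31 10 32
f 19 32 6
f 31 32 19
f 3 15 39
f 15 5 40
f 39 40 12
f 15 40 39
f 7 20 36
f 20 3 35
f 36 35 11
f 20 35 36
f 9 27 28
f 27 7 24
f 28 24 8
f 27 24 28
f 10 33 29
f 33 9 25
f 29 25 2
f 33 25 29
f 44 43 47
f 44 47 45
f 45 47 48
f 45 48 46
f 47 43 49
f 47 49 48
f 48 49 50
f 48 50 46
f 49 43 51
f 49 51 50
f 50 51 52
f 50 52 46
f 51 43 53
f 51 53 52
f 52 53 54
f 52 54 46
f 53 43 55
f 53 55 54
f 54 55 56
f 54 56 46
f 55 43 57
f 55 57 56
f 56 57 58
f 56 58 46
f 57 43 59
f 57 59 58
f 58 59 60
f 58 60 46
f 59 43 61
f 59 61 60
f 60 61 62
f 60 62 46
f 61 43 44
f 61 44 62
f 62 44 45
f 62 45 46



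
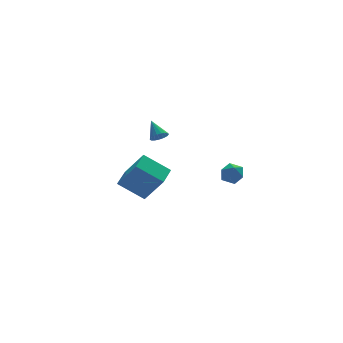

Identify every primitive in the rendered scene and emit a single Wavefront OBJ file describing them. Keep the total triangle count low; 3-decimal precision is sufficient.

v 1.474 2.368 -3.227
v 0.264 3.191 -2.214
v 2.352 3.415 -3.029
v 1.141 4.238 -2.016
v 2.179 1.482 -1.664
v 0.968 2.305 -0.651
v 3.056 2.529 -1.466
v 1.846 3.352 -0.453
v 1.083 -0.512 2.769
v 1.568 -0.391 2.669
v 1.017 0.372 3.531
v 1.441 -0.261 2.507
v 1.231 -0.188 2.405
v 0.988 -0.189 2.386
v 0.766 -0.265 2.454
v 0.617 -0.397 2.595
v 0.574 -0.556 2.776
v 0.648 -0.705 2.955
v 0.822 -0.809 3.091
v 1.055 -0.846 3.153
v 1.294 -0.806 3.128
v 1.485 -0.699 3.02
v 1.584 -0.549 2.855
v 3.636 -3.35 1.665
v 4.002 -3.197 1.096
v 3.198 -4.243 1.144
v 3.564 -4.09 0.575
v 3.889 -4.313 1.146
v 4.159 -3.761 1.468
v 3.041 -3.679 0.772
v 3.311 -3.127 1.094
v 3.634 -3.4 0.544
v 4.158 -3.792 0.775
v 3.042 -3.648 1.465
v 3.566 -4.04 1.696
f 2 4 1
f 5 2 1
f 1 4 3
f 3 5 1
f 2 8 4
f 6 2 5
f 6 8 2
f 4 8 3
f 7 5 3
f 3 8 7
f 7 6 5
f 8 6 7
f 10 9 12
f 10 12 11
f 12 9 13
f 12 13 11
f 13 9 14
f 13 14 11
f 14 9 15
f 14 15 11
f 15 9 16
f 15 16 11
f 16 9 17
f 16 17 11
f 17 9 18
f 17 18 11
f 18 9 19
f 18 19 11
f 19 9 20
f 19 20 11
f 20 9 21
f 20 21 11
f 21 9 22
f 21 22 11
f 22 9 23
f 22 23 11
f 23 9 10
f 23 10 11
f 24 35 29
f 24 29 25
f 24 25 31
f 24 31 34
f 24 34 35
f 25 29 33
f 29 35 28
f 35 34 26
f 34 31 30
f 31 25 32
f 27 33 28
f 27 28 26
f 27 26 30
f 27 30 32
f 27 32 33
f 28 33 29
f 26 28 35
f 30 26 34
f 32 30 31
f 33 32 25



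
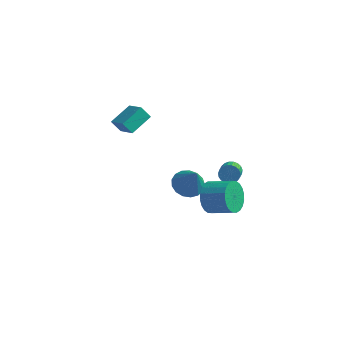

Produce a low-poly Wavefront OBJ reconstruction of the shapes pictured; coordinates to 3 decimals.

v -4.492 1.715 -0.063
v -5.048 1.586 0.672
v -4.013 3.137 0.549
v -4.569 3.007 1.284
v -3.351 1.013 0.676
v -3.907 0.883 1.411
v -2.872 2.434 1.288
v -3.428 2.305 2.023
v 2.678 -1.274 -1.068
v 3.045 -1.774 -1.94
v 4.529 -1.726 -1.344
v 4.162 -1.226 -0.472
v 3.078 -1.374 -2.056
v 4.562 -1.326 -1.459
v 3.05 -0.959 -2.02
v 4.534 -0.911 -1.424
v 2.966 -0.592 -1.84
v 4.45 -0.544 -1.244
v 2.838 -0.328 -1.543
v 4.322 -0.28 -0.946
v 2.686 -0.209 -1.173
v 4.17 -0.161 -0.577
v 2.532 -0.252 -0.787
v 4.016 -0.204 -0.191
v 2.401 -0.45 -0.444
v 3.885 -0.402 0.152
v 2.311 -0.774 -0.196
v 3.795 -0.726 0.4
v 2.278 -1.174 -0.081
v 3.762 -1.126 0.516
v 2.306 -1.589 -0.116
v 3.79 -1.541 0.48
v 2.39 -1.956 -0.296
v 3.874 -1.908 0.3
v 2.518 -2.22 -0.594
v 4.002 -2.172 0.003
v 2.67 -2.339 -0.963
v 4.154 -2.291 -0.367
v 2.824 -2.296 -1.349
v 4.308 -2.248 -0.753
v 2.955 -2.098 -1.692
v 4.439 -2.05 -1.096
v 0.009 1.483 -3.078
v 0.541 2.341 -3.044
v 0.811 0.917 -1.382
v 0.131 2.45 -2.813
v -0.308 2.338 -2.643
v -0.674 2.03 -2.573
v -0.883 1.597 -2.618
v -0.889 1.138 -2.769
v -0.688 0.758 -2.99
v -0.328 0.544 -3.232
v 0.109 0.545 -3.439
v 0.523 0.761 -3.562
v 0.819 1.143 -3.575
v 0.93 1.603 -3.474
v 0.83 2.035 -3.282
v 2.56 1.901 -1.216
v 2.804 2.244 -0.734
v 3.103 1.282 -0.201
v 2.86 0.939 -0.684
v 2.552 2.209 -0.655
v 2.852 1.247 -0.123
v 2.301 2.121 -0.674
v 2.601 1.158 -0.141
v 2.096 1.995 -0.786
v 2.395 1.032 -0.253
v 1.97 1.852 -0.973
v 2.27 0.89 -0.44
v 1.947 1.719 -1.201
v 2.247 0.756 -0.669
v 2.03 1.616 -1.433
v 2.329 0.654 -0.9
v 2.204 1.563 -1.627
v 2.504 0.601 -1.094
v 2.44 1.569 -1.75
v 2.74 0.606 -1.217
v 2.697 1.632 -1.78
v 2.996 0.669 -1.248
v 2.93 1.741 -1.714
v 3.229 0.779 -1.181
v 3.099 1.878 -1.561
v 3.399 0.916 -1.028
v 3.175 2.02 -1.348
v 3.475 1.057 -0.816
v 3.145 2.14 -1.113
v 3.444 1.178 -0.581
v 3.013 2.22 -0.896
v 3.313 1.257 -0.363
f 2 4 1
f 5 2 1
f 1 4 3
f 3 5 1
f 2 8 4
f 6 2 5
f 6 8 2
f 4 8 3
f 7 5 3
f 3 8 7
f 7 6 5
f 8 6 7
f 10 9 13
f 10 13 11
f 11 13 14
f 11 14 12
f 13 9 15
f 13 15 14
f 14 15 16
f 14 16 12
f 15 9 17
f 15 17 16
f 16 17 18
f 16 18 12
f 17 9 19
f 17 19 18
f 18 19 20
f 18 20 12
f 19 9 21
f 19 21 20
f 20 21 22
f 20 22 12
f 21 9 23
f 21 23 22
f 22 23 24
f 22 24 12
f 23 9 25
f 23 25 24
f 24 25 26
f 24 26 12
f 25 9 27
f 25 27 26
f 26 27 28
f 26 28 12
f 27 9 29
f 27 29 28
f 28 29 30
f 28 30 12
f 29 9 31
f 29 31 30
f 30 31 32
f 30 32 12
f 31 9 33
f 31 33 32
f 32 33 34
f 32 34 12
f 33 9 35
f 33 35 34
f 34 35 36
f 34 36 12
f 35 9 37
f 35 37 36
f 36 37 38
f 36 38 12
f 37 9 39
f 37 39 38
f 38 39 40
f 38 40 12
f 39 9 41
f 39 41 40
f 40 41 42
f 40 42 12
f 41 9 10
f 41 10 42
f 42 10 11
f 42 11 12
f 44 43 46
f 44 46 45
f 46 43 47
f 46 47 45
f 47 43 48
f 47 48 45
f 48 43 49
f 48 49 45
f 49 43 50
f 49 50 45
f 50 43 51
f 50 51 45
f 51 43 52
f 51 52 45
f 52 43 53
f 52 53 45
f 53 43 54
f 53 54 45
f 54 43 55
f 54 55 45
f 55 43 56
f 55 56 45
f 56 43 57
f 56 57 45
f 57 43 44
f 57 44 45
f 59 58 62
f 59 62 60
f 60 62 63
f 60 63 61
f 62 58 64
f 62 64 63
f 63 64 65
f 63 65 61
f 64 58 66
f 64 66 65
f 65 66 67
f 65 67 61
f 66 58 68
f 66 68 67
f 67 68 69
f 67 69 61
f 68 58 70
f 68 70 69
f 69 70 71
f 69 71 61
f 70 58 72
f 70 72 71
f 71 72 73
f 71 73 61
f 72 58 74
f 72 74 73
f 73 74 75
f 73 75 61
f 74 58 76
f 74 76 75
f 75 76 77
f 75 77 61
f 76 58 78
f 76 78 77
f 77 78 79
f 77 79 61
f 78 58 80
f 78 80 79
f 79 80 81
f 79 81 61
f 80 58 82
f 80 82 81
f 81 82 83
f 81 83 61
f 82 58 84
f 82 84 83
f 83 84 85
f 83 85 61
f 84 58 86
f 84 86 85
f 85 86 87
f 85 87 61
f 86 58 88
f 86 88 87
f 87 88 89
f 87 89 61
f 88 58 59
f 88 59 89
f 89 59 60
f 89 60 61

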